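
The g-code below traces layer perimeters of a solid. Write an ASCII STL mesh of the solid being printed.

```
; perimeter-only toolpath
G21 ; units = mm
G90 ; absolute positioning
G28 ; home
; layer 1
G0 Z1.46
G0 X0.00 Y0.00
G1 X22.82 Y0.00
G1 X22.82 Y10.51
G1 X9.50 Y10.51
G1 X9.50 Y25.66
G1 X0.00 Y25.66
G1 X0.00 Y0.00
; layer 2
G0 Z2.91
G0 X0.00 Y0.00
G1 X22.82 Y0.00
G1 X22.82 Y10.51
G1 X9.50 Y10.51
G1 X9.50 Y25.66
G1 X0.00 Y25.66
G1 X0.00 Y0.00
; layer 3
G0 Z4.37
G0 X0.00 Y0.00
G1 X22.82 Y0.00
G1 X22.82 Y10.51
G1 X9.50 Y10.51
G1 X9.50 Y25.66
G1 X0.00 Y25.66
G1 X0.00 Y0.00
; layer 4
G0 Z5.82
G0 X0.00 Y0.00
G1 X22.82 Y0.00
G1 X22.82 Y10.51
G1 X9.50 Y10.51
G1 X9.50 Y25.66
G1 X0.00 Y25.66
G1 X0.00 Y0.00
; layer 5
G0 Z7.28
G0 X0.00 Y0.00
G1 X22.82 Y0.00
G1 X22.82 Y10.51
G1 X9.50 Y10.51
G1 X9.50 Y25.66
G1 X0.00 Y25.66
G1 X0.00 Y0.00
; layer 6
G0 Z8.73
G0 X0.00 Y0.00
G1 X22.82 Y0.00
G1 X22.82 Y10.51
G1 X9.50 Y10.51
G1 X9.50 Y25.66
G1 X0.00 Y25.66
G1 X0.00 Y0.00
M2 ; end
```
solid part
  facet normal 0.0000 0.0000 -1.0000
    outer loop
      vertex 22.82 10.51 0.00
      vertex 22.82 0.00 0.00
      vertex 0.00 0.00 0.00
    endloop
  endfacet
  facet normal 0.0000 0.0000 -1.0000
    outer loop
      vertex 9.50 10.51 0.00
      vertex 22.82 10.51 0.00
      vertex 0.00 0.00 0.00
    endloop
  endfacet
  facet normal 0.0000 0.0000 -1.0000
    outer loop
      vertex 9.50 25.66 0.00
      vertex 9.50 10.51 0.00
      vertex 0.00 0.00 0.00
    endloop
  endfacet
  facet normal 0.0000 0.0000 -1.0000
    outer loop
      vertex 0.00 25.66 0.00
      vertex 9.50 25.66 0.00
      vertex 0.00 0.00 0.00
    endloop
  endfacet
  facet normal 0.0000 0.0000 1.0000
    outer loop
      vertex 0.00 0.00 8.73
      vertex 22.82 0.00 8.73
      vertex 22.82 10.51 8.73
    endloop
  endfacet
  facet normal 0.0000 0.0000 1.0000
    outer loop
      vertex 0.00 0.00 8.73
      vertex 22.82 10.51 8.73
      vertex 9.50 10.51 8.73
    endloop
  endfacet
  facet normal 0.0000 0.0000 1.0000
    outer loop
      vertex 0.00 0.00 8.73
      vertex 9.50 10.51 8.73
      vertex 9.50 25.66 8.73
    endloop
  endfacet
  facet normal 0.0000 0.0000 1.0000
    outer loop
      vertex 0.00 0.00 8.73
      vertex 9.50 25.66 8.73
      vertex 0.00 25.66 8.73
    endloop
  endfacet
  facet normal 0.0000 -1.0000 0.0000
    outer loop
      vertex 0.00 0.00 0.00
      vertex 22.82 0.00 0.00
      vertex 22.82 0.00 8.73
    endloop
  endfacet
  facet normal 0.0000 -1.0000 0.0000
    outer loop
      vertex 0.00 0.00 0.00
      vertex 22.82 0.00 8.73
      vertex 0.00 0.00 8.73
    endloop
  endfacet
  facet normal 1.0000 0.0000 0.0000
    outer loop
      vertex 22.82 0.00 0.00
      vertex 22.82 10.51 0.00
      vertex 22.82 10.51 8.73
    endloop
  endfacet
  facet normal 1.0000 0.0000 0.0000
    outer loop
      vertex 22.82 0.00 0.00
      vertex 22.82 10.51 8.73
      vertex 22.82 0.00 8.73
    endloop
  endfacet
  facet normal 0.0000 1.0000 0.0000
    outer loop
      vertex 22.82 10.51 0.00
      vertex 9.50 10.51 0.00
      vertex 9.50 10.51 8.73
    endloop
  endfacet
  facet normal 0.0000 1.0000 0.0000
    outer loop
      vertex 22.82 10.51 0.00
      vertex 9.50 10.51 8.73
      vertex 22.82 10.51 8.73
    endloop
  endfacet
  facet normal 1.0000 0.0000 0.0000
    outer loop
      vertex 9.50 10.51 0.00
      vertex 9.50 25.66 0.00
      vertex 9.50 25.66 8.73
    endloop
  endfacet
  facet normal 1.0000 0.0000 0.0000
    outer loop
      vertex 9.50 10.51 0.00
      vertex 9.50 25.66 8.73
      vertex 9.50 10.51 8.73
    endloop
  endfacet
  facet normal 0.0000 1.0000 0.0000
    outer loop
      vertex 9.50 25.66 0.00
      vertex 0.00 25.66 0.00
      vertex 0.00 25.66 8.73
    endloop
  endfacet
  facet normal 0.0000 1.0000 0.0000
    outer loop
      vertex 9.50 25.66 0.00
      vertex 0.00 25.66 8.73
      vertex 9.50 25.66 8.73
    endloop
  endfacet
  facet normal -1.0000 0.0000 0.0000
    outer loop
      vertex 0.00 25.66 0.00
      vertex 0.00 0.00 0.00
      vertex 0.00 0.00 8.73
    endloop
  endfacet
  facet normal -1.0000 0.0000 0.0000
    outer loop
      vertex 0.00 25.66 0.00
      vertex 0.00 0.00 8.73
      vertex 0.00 25.66 8.73
    endloop
  endfacet
endsolid part

The G0 Z moves step by Δz≈1.46 mm. Every layer's G1 loop is the same polygon, so the solid is a straight extrusion of it from z=0 to z≈8.73. Closing with flat bottom and top caps and triangulating gives 20 facets — an L-shaped prism: outer 22.8 × 25.7 mm, arm thicknesses ≈ 10.5 mm (horizontal) and 9.5 mm (vertical), extruded 8.73 mm in z.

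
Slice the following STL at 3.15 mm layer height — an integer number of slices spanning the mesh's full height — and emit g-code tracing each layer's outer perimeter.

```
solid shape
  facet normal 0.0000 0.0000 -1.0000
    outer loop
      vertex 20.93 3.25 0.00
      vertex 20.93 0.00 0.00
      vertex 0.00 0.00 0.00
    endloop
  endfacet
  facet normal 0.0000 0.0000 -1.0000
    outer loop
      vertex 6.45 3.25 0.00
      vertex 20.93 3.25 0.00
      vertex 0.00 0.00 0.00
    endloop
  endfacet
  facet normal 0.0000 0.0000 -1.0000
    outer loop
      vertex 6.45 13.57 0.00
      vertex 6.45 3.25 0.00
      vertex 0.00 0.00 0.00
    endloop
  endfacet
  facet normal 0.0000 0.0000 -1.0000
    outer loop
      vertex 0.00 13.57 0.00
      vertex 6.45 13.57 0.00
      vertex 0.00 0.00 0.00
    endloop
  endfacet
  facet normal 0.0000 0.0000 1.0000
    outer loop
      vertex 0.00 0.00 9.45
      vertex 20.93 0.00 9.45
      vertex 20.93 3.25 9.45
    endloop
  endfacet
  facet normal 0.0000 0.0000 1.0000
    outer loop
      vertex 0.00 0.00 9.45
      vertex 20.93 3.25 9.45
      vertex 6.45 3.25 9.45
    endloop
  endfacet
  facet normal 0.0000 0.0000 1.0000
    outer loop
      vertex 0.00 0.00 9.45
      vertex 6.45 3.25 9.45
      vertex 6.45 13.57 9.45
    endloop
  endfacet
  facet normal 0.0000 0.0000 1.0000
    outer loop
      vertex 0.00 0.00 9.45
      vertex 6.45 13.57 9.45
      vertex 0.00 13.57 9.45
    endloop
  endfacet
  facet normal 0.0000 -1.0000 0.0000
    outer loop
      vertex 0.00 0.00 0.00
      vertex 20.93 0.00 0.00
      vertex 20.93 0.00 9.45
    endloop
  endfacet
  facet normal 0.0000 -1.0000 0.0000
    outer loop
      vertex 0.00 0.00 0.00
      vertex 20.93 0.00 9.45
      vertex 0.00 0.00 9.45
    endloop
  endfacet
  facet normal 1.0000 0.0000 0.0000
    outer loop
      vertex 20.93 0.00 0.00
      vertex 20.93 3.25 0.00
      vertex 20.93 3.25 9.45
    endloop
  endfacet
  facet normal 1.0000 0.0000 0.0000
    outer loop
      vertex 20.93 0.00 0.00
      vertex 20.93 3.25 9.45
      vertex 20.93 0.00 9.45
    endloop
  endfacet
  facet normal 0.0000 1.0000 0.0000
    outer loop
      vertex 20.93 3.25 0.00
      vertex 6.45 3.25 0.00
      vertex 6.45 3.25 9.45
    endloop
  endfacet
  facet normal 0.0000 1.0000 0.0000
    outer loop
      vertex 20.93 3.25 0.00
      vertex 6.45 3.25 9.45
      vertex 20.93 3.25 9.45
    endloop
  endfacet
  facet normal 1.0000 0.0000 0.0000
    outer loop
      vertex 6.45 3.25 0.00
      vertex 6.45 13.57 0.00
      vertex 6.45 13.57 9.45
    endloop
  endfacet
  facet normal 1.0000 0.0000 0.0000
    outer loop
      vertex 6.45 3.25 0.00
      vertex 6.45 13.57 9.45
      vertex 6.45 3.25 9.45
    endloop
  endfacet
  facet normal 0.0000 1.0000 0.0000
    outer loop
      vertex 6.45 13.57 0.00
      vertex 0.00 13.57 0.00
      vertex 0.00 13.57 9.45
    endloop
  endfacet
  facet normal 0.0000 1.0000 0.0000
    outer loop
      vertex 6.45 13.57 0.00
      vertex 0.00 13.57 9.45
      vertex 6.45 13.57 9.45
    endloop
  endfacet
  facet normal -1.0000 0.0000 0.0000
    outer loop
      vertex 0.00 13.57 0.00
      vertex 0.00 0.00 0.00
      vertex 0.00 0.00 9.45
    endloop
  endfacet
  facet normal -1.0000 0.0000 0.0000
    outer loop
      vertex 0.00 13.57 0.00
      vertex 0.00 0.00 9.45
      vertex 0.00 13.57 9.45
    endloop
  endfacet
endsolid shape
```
; perimeter-only toolpath
G21 ; units = mm
G90 ; absolute positioning
G28 ; home
; layer 1
G0 Z3.15
G0 X0.00 Y0.00
G1 X20.93 Y0.00
G1 X20.93 Y3.25
G1 X6.45 Y3.25
G1 X6.45 Y13.57
G1 X0.00 Y13.57
G1 X0.00 Y0.00
; layer 2
G0 Z6.30
G0 X0.00 Y0.00
G1 X20.93 Y0.00
G1 X20.93 Y3.25
G1 X6.45 Y3.25
G1 X6.45 Y13.57
G1 X0.00 Y13.57
G1 X0.00 Y0.00
; layer 3
G0 Z9.45
G0 X0.00 Y0.00
G1 X20.93 Y0.00
G1 X20.93 Y3.25
G1 X6.45 Y3.25
G1 X6.45 Y13.57
G1 X0.00 Y13.57
G1 X0.00 Y0.00
M2 ; end

The solid is an L-shaped prism: outer 20.9 × 13.6 mm, arm thicknesses ≈ 3.25 mm (horizontal) and 6.45 mm (vertical), extruded 9.45 mm in z. Slicing at Δz = 3.15 mm — 3 equal slices spanning the solid's height, so layer i sits at z = i·h/3 — gives 3 non-empty perimeters. Each is a 6-segment closed polygon; G0 lifts to the layer z and rapids to the start vertex, then G1 traces the edges.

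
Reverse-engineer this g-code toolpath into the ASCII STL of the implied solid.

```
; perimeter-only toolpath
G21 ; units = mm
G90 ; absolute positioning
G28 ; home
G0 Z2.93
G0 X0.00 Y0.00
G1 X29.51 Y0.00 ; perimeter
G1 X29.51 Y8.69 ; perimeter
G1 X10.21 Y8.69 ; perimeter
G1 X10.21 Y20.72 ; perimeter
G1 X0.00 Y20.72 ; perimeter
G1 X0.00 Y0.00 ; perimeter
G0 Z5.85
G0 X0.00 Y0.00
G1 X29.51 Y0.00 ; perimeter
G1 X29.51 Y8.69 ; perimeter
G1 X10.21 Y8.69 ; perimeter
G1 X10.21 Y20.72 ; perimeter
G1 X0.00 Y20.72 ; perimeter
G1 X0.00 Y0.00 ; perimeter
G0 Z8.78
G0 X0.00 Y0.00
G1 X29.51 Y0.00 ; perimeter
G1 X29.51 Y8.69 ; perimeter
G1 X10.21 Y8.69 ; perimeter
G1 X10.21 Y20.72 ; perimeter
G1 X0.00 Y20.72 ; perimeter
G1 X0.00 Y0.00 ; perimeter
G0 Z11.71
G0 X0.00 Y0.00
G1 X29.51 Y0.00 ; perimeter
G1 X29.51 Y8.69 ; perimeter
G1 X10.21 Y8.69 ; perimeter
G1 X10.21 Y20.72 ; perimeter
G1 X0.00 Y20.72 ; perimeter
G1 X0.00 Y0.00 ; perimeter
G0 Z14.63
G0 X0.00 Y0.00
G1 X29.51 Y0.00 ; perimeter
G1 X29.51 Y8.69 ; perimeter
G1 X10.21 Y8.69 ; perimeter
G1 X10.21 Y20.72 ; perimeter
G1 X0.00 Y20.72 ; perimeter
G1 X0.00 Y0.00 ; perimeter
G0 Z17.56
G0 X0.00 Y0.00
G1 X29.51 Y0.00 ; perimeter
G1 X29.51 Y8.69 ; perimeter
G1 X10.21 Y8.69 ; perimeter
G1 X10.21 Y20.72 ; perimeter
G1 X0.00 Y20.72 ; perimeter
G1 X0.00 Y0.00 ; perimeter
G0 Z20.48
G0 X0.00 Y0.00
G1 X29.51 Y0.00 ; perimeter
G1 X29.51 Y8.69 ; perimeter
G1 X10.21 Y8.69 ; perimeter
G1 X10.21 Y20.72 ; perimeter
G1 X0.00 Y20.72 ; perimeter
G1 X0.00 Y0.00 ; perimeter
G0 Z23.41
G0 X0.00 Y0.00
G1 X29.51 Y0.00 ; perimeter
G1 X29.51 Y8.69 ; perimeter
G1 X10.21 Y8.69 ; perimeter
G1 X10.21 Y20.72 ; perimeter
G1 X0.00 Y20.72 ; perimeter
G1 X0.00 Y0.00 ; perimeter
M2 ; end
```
solid part
  facet normal 0.0000 0.0000 -1.0000
    outer loop
      vertex 29.51 8.69 0.00
      vertex 29.51 0.00 0.00
      vertex 0.00 0.00 0.00
    endloop
  endfacet
  facet normal 0.0000 0.0000 -1.0000
    outer loop
      vertex 10.21 8.69 0.00
      vertex 29.51 8.69 0.00
      vertex 0.00 0.00 0.00
    endloop
  endfacet
  facet normal 0.0000 0.0000 -1.0000
    outer loop
      vertex 10.21 20.72 0.00
      vertex 10.21 8.69 0.00
      vertex 0.00 0.00 0.00
    endloop
  endfacet
  facet normal 0.0000 0.0000 -1.0000
    outer loop
      vertex 0.00 20.72 0.00
      vertex 10.21 20.72 0.00
      vertex 0.00 0.00 0.00
    endloop
  endfacet
  facet normal 0.0000 0.0000 1.0000
    outer loop
      vertex 0.00 0.00 23.41
      vertex 29.51 0.00 23.41
      vertex 29.51 8.69 23.41
    endloop
  endfacet
  facet normal 0.0000 0.0000 1.0000
    outer loop
      vertex 0.00 0.00 23.41
      vertex 29.51 8.69 23.41
      vertex 10.21 8.69 23.41
    endloop
  endfacet
  facet normal 0.0000 0.0000 1.0000
    outer loop
      vertex 0.00 0.00 23.41
      vertex 10.21 8.69 23.41
      vertex 10.21 20.72 23.41
    endloop
  endfacet
  facet normal 0.0000 0.0000 1.0000
    outer loop
      vertex 0.00 0.00 23.41
      vertex 10.21 20.72 23.41
      vertex 0.00 20.72 23.41
    endloop
  endfacet
  facet normal 0.0000 -1.0000 0.0000
    outer loop
      vertex 0.00 0.00 0.00
      vertex 29.51 0.00 0.00
      vertex 29.51 0.00 23.41
    endloop
  endfacet
  facet normal 0.0000 -1.0000 0.0000
    outer loop
      vertex 0.00 0.00 0.00
      vertex 29.51 0.00 23.41
      vertex 0.00 0.00 23.41
    endloop
  endfacet
  facet normal 1.0000 0.0000 0.0000
    outer loop
      vertex 29.51 0.00 0.00
      vertex 29.51 8.69 0.00
      vertex 29.51 8.69 23.41
    endloop
  endfacet
  facet normal 1.0000 0.0000 0.0000
    outer loop
      vertex 29.51 0.00 0.00
      vertex 29.51 8.69 23.41
      vertex 29.51 0.00 23.41
    endloop
  endfacet
  facet normal 0.0000 1.0000 0.0000
    outer loop
      vertex 29.51 8.69 0.00
      vertex 10.21 8.69 0.00
      vertex 10.21 8.69 23.41
    endloop
  endfacet
  facet normal 0.0000 1.0000 0.0000
    outer loop
      vertex 29.51 8.69 0.00
      vertex 10.21 8.69 23.41
      vertex 29.51 8.69 23.41
    endloop
  endfacet
  facet normal 1.0000 0.0000 0.0000
    outer loop
      vertex 10.21 8.69 0.00
      vertex 10.21 20.72 0.00
      vertex 10.21 20.72 23.41
    endloop
  endfacet
  facet normal 1.0000 0.0000 0.0000
    outer loop
      vertex 10.21 8.69 0.00
      vertex 10.21 20.72 23.41
      vertex 10.21 8.69 23.41
    endloop
  endfacet
  facet normal 0.0000 1.0000 0.0000
    outer loop
      vertex 10.21 20.72 0.00
      vertex 0.00 20.72 0.00
      vertex 0.00 20.72 23.41
    endloop
  endfacet
  facet normal 0.0000 1.0000 0.0000
    outer loop
      vertex 10.21 20.72 0.00
      vertex 0.00 20.72 23.41
      vertex 10.21 20.72 23.41
    endloop
  endfacet
  facet normal -1.0000 0.0000 0.0000
    outer loop
      vertex 0.00 20.72 0.00
      vertex 0.00 0.00 0.00
      vertex 0.00 0.00 23.41
    endloop
  endfacet
  facet normal -1.0000 0.0000 0.0000
    outer loop
      vertex 0.00 20.72 0.00
      vertex 0.00 0.00 23.41
      vertex 0.00 20.72 23.41
    endloop
  endfacet
endsolid part

The G0 Z moves step by Δz≈2.93 mm. Every layer's G1 loop is the same polygon, so the solid is a straight extrusion of it from z=0 to z≈23.4. Closing with flat bottom and top caps and triangulating gives 20 facets — an L-shaped prism: outer 29.5 × 20.7 mm, arm thicknesses ≈ 8.69 mm (horizontal) and 10.2 mm (vertical), extruded 23.4 mm in z.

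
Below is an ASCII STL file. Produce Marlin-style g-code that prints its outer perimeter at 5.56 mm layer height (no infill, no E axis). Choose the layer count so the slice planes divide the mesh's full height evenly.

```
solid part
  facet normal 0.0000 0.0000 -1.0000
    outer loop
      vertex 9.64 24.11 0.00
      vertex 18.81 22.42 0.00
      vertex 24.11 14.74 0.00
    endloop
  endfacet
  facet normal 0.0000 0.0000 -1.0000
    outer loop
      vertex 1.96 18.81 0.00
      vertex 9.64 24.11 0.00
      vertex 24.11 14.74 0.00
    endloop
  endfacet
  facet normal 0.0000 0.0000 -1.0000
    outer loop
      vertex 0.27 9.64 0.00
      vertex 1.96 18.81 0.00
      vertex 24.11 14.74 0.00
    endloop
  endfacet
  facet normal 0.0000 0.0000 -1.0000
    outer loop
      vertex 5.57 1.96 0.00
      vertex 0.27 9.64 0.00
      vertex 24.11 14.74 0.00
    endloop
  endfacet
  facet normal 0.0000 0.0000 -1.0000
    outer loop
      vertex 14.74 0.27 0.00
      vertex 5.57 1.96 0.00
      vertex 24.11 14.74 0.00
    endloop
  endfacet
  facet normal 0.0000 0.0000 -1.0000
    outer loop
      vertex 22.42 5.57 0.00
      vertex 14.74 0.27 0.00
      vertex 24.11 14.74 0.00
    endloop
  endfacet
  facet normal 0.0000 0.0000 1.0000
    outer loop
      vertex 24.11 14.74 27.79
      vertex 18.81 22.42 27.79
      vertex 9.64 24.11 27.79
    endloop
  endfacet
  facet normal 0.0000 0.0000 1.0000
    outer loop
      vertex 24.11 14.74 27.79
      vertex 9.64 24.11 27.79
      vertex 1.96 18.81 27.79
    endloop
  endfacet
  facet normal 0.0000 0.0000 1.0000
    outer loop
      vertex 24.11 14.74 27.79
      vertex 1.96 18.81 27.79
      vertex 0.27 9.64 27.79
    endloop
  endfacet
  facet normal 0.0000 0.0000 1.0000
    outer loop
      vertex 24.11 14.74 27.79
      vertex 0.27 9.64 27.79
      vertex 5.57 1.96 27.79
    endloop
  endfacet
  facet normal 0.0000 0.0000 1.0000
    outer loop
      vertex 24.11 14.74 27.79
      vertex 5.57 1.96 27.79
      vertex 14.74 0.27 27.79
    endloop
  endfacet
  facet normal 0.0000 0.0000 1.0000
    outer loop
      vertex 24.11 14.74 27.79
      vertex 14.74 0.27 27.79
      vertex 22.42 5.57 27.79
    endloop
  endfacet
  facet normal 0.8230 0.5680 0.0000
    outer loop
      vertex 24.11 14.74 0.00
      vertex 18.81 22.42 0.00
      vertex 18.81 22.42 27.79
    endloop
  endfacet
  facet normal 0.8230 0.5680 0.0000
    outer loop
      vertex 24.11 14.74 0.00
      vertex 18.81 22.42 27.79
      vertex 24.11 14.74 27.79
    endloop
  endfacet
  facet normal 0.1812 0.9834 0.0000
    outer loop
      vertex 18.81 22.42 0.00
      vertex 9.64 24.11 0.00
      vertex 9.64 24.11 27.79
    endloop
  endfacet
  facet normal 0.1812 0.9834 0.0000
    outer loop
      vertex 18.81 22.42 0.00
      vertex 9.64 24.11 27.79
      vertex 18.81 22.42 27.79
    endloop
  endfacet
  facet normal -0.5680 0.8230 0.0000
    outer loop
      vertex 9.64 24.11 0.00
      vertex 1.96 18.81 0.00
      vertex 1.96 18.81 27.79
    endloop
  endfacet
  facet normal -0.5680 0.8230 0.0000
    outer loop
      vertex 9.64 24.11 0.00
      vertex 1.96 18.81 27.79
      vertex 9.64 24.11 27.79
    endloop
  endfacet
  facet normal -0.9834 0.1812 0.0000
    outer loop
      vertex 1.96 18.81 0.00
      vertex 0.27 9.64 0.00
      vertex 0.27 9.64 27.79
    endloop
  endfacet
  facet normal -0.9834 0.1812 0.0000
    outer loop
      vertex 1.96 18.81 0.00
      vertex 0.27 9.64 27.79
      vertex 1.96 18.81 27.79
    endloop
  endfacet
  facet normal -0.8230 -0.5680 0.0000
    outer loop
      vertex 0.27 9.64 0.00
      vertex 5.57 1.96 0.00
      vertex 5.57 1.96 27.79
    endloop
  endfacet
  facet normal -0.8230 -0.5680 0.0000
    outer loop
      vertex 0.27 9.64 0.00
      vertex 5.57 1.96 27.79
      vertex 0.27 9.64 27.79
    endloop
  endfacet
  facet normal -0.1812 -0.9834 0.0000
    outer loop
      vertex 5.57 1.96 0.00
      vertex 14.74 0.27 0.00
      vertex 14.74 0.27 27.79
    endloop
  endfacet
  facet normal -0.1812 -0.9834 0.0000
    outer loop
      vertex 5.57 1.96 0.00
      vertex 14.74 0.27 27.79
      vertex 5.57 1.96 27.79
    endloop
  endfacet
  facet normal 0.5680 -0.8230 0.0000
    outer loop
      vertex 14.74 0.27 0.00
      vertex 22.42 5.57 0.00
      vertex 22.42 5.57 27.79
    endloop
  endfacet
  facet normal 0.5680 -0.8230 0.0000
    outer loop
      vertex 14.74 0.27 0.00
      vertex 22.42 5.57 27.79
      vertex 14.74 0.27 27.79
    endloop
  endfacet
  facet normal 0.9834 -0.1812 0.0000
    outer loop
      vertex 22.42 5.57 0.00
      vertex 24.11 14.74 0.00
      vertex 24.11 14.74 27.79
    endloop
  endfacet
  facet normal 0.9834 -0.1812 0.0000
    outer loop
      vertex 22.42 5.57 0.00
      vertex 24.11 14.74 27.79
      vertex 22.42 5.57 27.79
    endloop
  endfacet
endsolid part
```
; perimeter-only toolpath
G21 ; units = mm
G90 ; absolute positioning
G28 ; home
; layer 1
G0 Z5.56
G0 X24.11 Y14.74
G1 X18.81 Y22.42
G1 X9.64 Y24.11
G1 X1.96 Y18.81
G1 X0.27 Y9.64
G1 X5.57 Y1.96
G1 X14.74 Y0.27
G1 X22.42 Y5.57
G1 X24.11 Y14.74
; layer 2
G0 Z11.12
G0 X24.11 Y14.74
G1 X18.81 Y22.42
G1 X9.64 Y24.11
G1 X1.96 Y18.81
G1 X0.27 Y9.64
G1 X5.57 Y1.96
G1 X14.74 Y0.27
G1 X22.42 Y5.57
G1 X24.11 Y14.74
; layer 3
G0 Z16.67
G0 X24.11 Y14.74
G1 X18.81 Y22.42
G1 X9.64 Y24.11
G1 X1.96 Y18.81
G1 X0.27 Y9.64
G1 X5.57 Y1.96
G1 X14.74 Y0.27
G1 X22.42 Y5.57
G1 X24.11 Y14.74
; layer 4
G0 Z22.23
G0 X24.11 Y14.74
G1 X18.81 Y22.42
G1 X9.64 Y24.11
G1 X1.96 Y18.81
G1 X0.27 Y9.64
G1 X5.57 Y1.96
G1 X14.74 Y0.27
G1 X22.42 Y5.57
G1 X24.11 Y14.74
; layer 5
G0 Z27.79
G0 X24.11 Y14.74
G1 X18.81 Y22.42
G1 X9.64 Y24.11
G1 X1.96 Y18.81
G1 X0.27 Y9.64
G1 X5.57 Y1.96
G1 X14.74 Y0.27
G1 X22.42 Y5.57
G1 X24.11 Y14.74
M2 ; end

The solid is a regular 8-sided prism (a cylinder approximated with 8 flat sides), circumscribed radius ≈ 12.2 mm, height ≈ 27.8 mm. Slicing at Δz = 5.56 mm — 5 equal slices spanning the solid's height, so layer i sits at z = i·h/5 — gives 5 non-empty perimeters. Each is a 8-segment closed polygon; G0 lifts to the layer z and rapids to the start vertex, then G1 traces the edges.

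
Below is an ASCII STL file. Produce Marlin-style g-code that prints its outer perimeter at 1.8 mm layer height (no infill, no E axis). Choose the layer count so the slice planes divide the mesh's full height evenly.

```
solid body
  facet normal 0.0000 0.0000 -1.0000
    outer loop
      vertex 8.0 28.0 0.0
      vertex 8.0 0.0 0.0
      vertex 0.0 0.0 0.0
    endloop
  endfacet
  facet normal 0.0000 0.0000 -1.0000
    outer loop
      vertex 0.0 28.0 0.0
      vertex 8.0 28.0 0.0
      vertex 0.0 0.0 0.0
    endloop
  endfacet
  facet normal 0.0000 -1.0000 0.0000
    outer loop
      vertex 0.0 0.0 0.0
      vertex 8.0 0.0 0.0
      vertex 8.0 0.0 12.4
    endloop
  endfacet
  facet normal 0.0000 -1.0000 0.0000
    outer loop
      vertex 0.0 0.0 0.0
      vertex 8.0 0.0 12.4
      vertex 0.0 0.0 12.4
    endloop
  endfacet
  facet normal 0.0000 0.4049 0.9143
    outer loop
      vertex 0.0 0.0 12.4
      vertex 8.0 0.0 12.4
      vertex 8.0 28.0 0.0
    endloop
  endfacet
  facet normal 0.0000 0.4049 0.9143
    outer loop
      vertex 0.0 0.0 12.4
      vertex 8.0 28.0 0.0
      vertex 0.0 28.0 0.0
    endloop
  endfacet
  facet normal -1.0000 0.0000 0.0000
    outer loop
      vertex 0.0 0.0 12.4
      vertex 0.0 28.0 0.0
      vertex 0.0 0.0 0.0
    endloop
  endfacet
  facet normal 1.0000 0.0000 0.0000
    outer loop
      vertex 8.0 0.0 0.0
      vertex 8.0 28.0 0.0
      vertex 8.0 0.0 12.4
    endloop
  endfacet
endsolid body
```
; perimeter-only toolpath
G21 ; units = mm
G90 ; absolute positioning
G28 ; home
; layer 1
G0 Z1.8
G0 X0.0 Y0.0
G1 X8.0 Y0.0
G1 X8.0 Y24.0
G1 X0.0 Y24.0
G1 X0.0 Y0.0
; layer 2
G0 Z3.5
G0 X0.0 Y0.0
G1 X8.0 Y0.0
G1 X8.0 Y20.0
G1 X0.0 Y20.0
G1 X0.0 Y0.0
; layer 3
G0 Z5.3
G0 X0.0 Y0.0
G1 X8.0 Y0.0
G1 X8.0 Y16.0
G1 X0.0 Y16.0
G1 X0.0 Y0.0
; layer 4
G0 Z7.1
G0 X0.0 Y0.0
G1 X8.0 Y0.0
G1 X8.0 Y12.0
G1 X0.0 Y12.0
G1 X0.0 Y0.0
; layer 5
G0 Z8.9
G0 X0.0 Y0.0
G1 X8.0 Y0.0
G1 X8.0 Y8.0
G1 X0.0 Y8.0
G1 X0.0 Y0.0
; layer 6
G0 Z10.6
G0 X0.0 Y0.0
G1 X8.0 Y0.0
G1 X8.0 Y4.0
G1 X0.0 Y4.0
G1 X0.0 Y0.0
M2 ; end

The solid is a wedge (ramp): 8 × 28 mm base, rising to 12.4 mm along the y=0 edge and sloping linearly to z=0 at y=28. Slicing at Δz = 1.8 mm — 7 equal slices spanning the solid's height, so layer i sits at z = i·h/7 — gives 6 non-empty perimeters. Each is a 4-segment closed polygon; G0 lifts to the layer z and rapids to the start vertex, then G1 traces the edges. The cross-section shrinks linearly with z (the slice at the apex is degenerate and omitted).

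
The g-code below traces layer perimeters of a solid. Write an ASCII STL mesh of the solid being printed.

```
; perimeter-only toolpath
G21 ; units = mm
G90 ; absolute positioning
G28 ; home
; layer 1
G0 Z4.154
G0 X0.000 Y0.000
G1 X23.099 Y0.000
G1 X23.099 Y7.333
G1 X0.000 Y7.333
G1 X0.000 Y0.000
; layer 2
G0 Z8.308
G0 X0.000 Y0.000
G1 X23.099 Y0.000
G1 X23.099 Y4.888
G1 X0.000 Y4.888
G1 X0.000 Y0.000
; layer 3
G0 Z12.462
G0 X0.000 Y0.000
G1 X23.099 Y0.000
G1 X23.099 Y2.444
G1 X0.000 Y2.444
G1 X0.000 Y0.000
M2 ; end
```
solid part
  facet normal 0.0000 0.0000 -1.0000
    outer loop
      vertex 23.099 9.777 0.000
      vertex 23.099 0.000 0.000
      vertex 0.000 0.000 0.000
    endloop
  endfacet
  facet normal 0.0000 0.0000 -1.0000
    outer loop
      vertex 0.000 9.777 0.000
      vertex 23.099 9.777 0.000
      vertex 0.000 0.000 0.000
    endloop
  endfacet
  facet normal 0.0000 -1.0000 0.0000
    outer loop
      vertex 0.000 0.000 0.000
      vertex 23.099 0.000 0.000
      vertex 23.099 0.000 16.616
    endloop
  endfacet
  facet normal 0.0000 -1.0000 0.0000
    outer loop
      vertex 0.000 0.000 0.000
      vertex 23.099 0.000 16.616
      vertex 0.000 0.000 16.616
    endloop
  endfacet
  facet normal 0.0000 0.8619 0.5071
    outer loop
      vertex 0.000 0.000 16.616
      vertex 23.099 0.000 16.616
      vertex 23.099 9.777 0.000
    endloop
  endfacet
  facet normal 0.0000 0.8619 0.5071
    outer loop
      vertex 0.000 0.000 16.616
      vertex 23.099 9.777 0.000
      vertex 0.000 9.777 0.000
    endloop
  endfacet
  facet normal -1.0000 0.0000 0.0000
    outer loop
      vertex 0.000 0.000 16.616
      vertex 0.000 9.777 0.000
      vertex 0.000 0.000 0.000
    endloop
  endfacet
  facet normal 1.0000 0.0000 0.0000
    outer loop
      vertex 23.099 0.000 0.000
      vertex 23.099 9.777 0.000
      vertex 23.099 0.000 16.616
    endloop
  endfacet
endsolid part

The G0 Z moves step by Δz≈4.154 mm. The G1 loops shrink linearly with z, so the solid tapers from its base footprint up to z≈16.6. Closing with a flat bottom cap and the tapered top and triangulating gives 8 facets — a wedge (ramp): 23.1 × 9.78 mm base, rising to 16.6 mm along the y=0 edge and sloping linearly to z=0 at y=9.78.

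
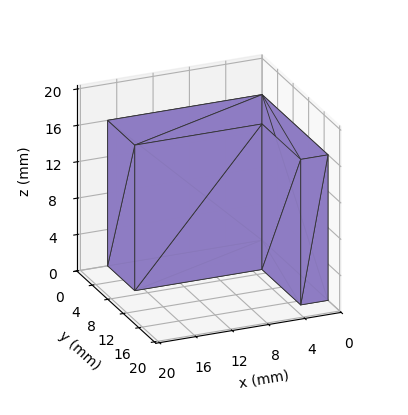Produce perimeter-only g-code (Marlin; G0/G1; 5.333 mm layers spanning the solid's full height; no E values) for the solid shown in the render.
Reading the render: the shape is an L-shaped prism: outer 17 × 17 mm, arm thicknesses ≈ 7 mm (horizontal) and 3 mm (vertical), extruded 16 mm in z (dimensions read to the nearest mm from the axis ticks). For the g-code, the solid's height is divided into equal slices at the stated Δz and each level perimeter traced with G1 moves after a G0 lift.

; perimeter-only toolpath
G21 ; units = mm
G90 ; absolute positioning
G28 ; home
; layer 1
G0 Z5.333
G0 X0.000 Y0.000
G1 X17.000 Y0.000
G1 X17.000 Y7.000
G1 X3.000 Y7.000
G1 X3.000 Y17.000
G1 X0.000 Y17.000
G1 X0.000 Y0.000
; layer 2
G0 Z10.667
G0 X0.000 Y0.000
G1 X17.000 Y0.000
G1 X17.000 Y7.000
G1 X3.000 Y7.000
G1 X3.000 Y17.000
G1 X0.000 Y17.000
G1 X0.000 Y0.000
; layer 3
G0 Z16.000
G0 X0.000 Y0.000
G1 X17.000 Y0.000
G1 X17.000 Y7.000
G1 X3.000 Y7.000
G1 X3.000 Y17.000
G1 X0.000 Y17.000
G1 X0.000 Y0.000
M2 ; end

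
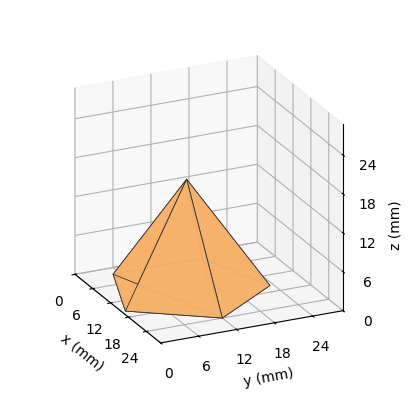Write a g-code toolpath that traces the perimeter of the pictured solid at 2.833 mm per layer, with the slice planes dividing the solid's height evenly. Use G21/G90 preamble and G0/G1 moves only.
Reading the render: the shape is a regular 5-sided pyramid, base circumscribed radius ≈ 12 mm, apex at z ≈ 17 mm (dimensions read to the nearest mm from the axis ticks). For the g-code, the solid's height is divided into equal slices at the stated Δz and each level perimeter traced with G1 moves after a G0 lift.

; perimeter-only toolpath
G21 ; units = mm
G90 ; absolute positioning
G28 ; home
; layer 1
G0 Z2.833
G0 X22.000 Y12.000
G1 X15.090 Y21.511
G1 X3.910 Y17.878
G1 X3.910 Y6.123
G1 X15.090 Y2.489
G1 X22.000 Y12.000
; layer 2
G0 Z5.667
G0 X20.000 Y12.000
G1 X14.472 Y19.609
G1 X5.528 Y16.702
G1 X5.528 Y7.298
G1 X14.472 Y4.391
G1 X20.000 Y12.000
; layer 3
G0 Z8.500
G0 X18.000 Y12.000
G1 X13.854 Y17.706
G1 X7.146 Y15.527
G1 X7.146 Y8.473
G1 X13.854 Y6.293
G1 X18.000 Y12.000
; layer 4
G0 Z11.333
G0 X16.000 Y12.000
G1 X13.236 Y15.804
G1 X8.764 Y14.351
G1 X8.764 Y9.649
G1 X13.236 Y8.196
G1 X16.000 Y12.000
; layer 5
G0 Z14.167
G0 X14.000 Y12.000
G1 X12.618 Y13.902
G1 X10.382 Y13.175
G1 X10.382 Y10.825
G1 X12.618 Y10.098
G1 X14.000 Y12.000
M2 ; end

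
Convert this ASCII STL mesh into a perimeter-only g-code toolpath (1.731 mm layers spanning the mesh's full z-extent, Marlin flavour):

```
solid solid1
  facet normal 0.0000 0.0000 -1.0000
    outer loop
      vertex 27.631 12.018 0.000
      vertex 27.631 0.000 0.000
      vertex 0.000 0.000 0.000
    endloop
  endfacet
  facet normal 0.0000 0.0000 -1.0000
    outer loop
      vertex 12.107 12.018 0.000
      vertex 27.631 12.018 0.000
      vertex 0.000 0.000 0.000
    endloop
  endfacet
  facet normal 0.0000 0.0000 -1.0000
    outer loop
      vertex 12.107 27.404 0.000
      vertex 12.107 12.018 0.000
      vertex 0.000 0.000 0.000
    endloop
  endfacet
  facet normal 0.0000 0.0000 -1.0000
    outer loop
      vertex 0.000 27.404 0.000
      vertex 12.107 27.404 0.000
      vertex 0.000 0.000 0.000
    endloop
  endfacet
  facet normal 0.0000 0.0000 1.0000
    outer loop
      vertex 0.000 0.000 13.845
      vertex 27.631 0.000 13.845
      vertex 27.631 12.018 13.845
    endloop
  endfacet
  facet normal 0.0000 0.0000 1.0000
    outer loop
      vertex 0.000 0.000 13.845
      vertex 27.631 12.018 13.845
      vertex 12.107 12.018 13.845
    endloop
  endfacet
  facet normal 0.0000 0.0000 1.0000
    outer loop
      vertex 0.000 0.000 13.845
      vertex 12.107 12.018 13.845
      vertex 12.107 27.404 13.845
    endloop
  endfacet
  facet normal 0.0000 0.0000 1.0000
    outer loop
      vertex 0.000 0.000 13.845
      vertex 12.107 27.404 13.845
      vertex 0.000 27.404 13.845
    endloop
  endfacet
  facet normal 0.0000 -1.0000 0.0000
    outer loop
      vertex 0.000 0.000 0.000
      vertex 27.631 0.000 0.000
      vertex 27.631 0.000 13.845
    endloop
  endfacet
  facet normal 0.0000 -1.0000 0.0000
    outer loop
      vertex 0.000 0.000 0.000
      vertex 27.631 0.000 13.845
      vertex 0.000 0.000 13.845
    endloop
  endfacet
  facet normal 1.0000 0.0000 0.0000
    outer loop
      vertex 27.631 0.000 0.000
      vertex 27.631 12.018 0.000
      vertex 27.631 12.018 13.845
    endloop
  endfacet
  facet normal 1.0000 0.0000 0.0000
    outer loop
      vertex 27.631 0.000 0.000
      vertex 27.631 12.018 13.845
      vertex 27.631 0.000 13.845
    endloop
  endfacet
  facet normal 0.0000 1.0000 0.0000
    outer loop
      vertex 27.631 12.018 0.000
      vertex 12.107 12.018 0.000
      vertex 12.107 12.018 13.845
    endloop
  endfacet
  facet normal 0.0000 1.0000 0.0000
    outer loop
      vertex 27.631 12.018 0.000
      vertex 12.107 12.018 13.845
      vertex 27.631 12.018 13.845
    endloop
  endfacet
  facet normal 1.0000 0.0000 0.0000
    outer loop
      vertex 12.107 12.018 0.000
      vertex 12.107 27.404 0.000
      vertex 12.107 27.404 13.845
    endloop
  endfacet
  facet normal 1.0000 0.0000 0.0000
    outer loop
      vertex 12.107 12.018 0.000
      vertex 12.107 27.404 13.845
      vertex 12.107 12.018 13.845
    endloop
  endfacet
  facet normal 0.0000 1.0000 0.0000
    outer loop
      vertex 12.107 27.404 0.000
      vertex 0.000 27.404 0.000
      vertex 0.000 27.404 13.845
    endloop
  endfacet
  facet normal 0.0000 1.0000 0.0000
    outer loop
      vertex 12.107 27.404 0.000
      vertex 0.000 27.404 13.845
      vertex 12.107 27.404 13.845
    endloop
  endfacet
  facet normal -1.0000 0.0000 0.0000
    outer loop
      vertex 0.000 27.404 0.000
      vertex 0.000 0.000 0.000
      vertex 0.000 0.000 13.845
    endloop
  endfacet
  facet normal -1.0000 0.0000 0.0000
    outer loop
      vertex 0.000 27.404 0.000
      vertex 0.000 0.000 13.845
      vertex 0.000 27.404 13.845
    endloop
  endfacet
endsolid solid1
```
; perimeter-only toolpath
G21 ; units = mm
G90 ; absolute positioning
G28 ; home
; layer 1
G0 Z1.731
G0 X0.000 Y0.000
G1 X27.631 Y0.000
G1 X27.631 Y12.018
G1 X12.107 Y12.018
G1 X12.107 Y27.404
G1 X0.000 Y27.404
G1 X0.000 Y0.000
; layer 2
G0 Z3.461
G0 X0.000 Y0.000
G1 X27.631 Y0.000
G1 X27.631 Y12.018
G1 X12.107 Y12.018
G1 X12.107 Y27.404
G1 X0.000 Y27.404
G1 X0.000 Y0.000
; layer 3
G0 Z5.192
G0 X0.000 Y0.000
G1 X27.631 Y0.000
G1 X27.631 Y12.018
G1 X12.107 Y12.018
G1 X12.107 Y27.404
G1 X0.000 Y27.404
G1 X0.000 Y0.000
; layer 4
G0 Z6.923
G0 X0.000 Y0.000
G1 X27.631 Y0.000
G1 X27.631 Y12.018
G1 X12.107 Y12.018
G1 X12.107 Y27.404
G1 X0.000 Y27.404
G1 X0.000 Y0.000
; layer 5
G0 Z8.653
G0 X0.000 Y0.000
G1 X27.631 Y0.000
G1 X27.631 Y12.018
G1 X12.107 Y12.018
G1 X12.107 Y27.404
G1 X0.000 Y27.404
G1 X0.000 Y0.000
; layer 6
G0 Z10.384
G0 X0.000 Y0.000
G1 X27.631 Y0.000
G1 X27.631 Y12.018
G1 X12.107 Y12.018
G1 X12.107 Y27.404
G1 X0.000 Y27.404
G1 X0.000 Y0.000
; layer 7
G0 Z12.114
G0 X0.000 Y0.000
G1 X27.631 Y0.000
G1 X27.631 Y12.018
G1 X12.107 Y12.018
G1 X12.107 Y27.404
G1 X0.000 Y27.404
G1 X0.000 Y0.000
; layer 8
G0 Z13.845
G0 X0.000 Y0.000
G1 X27.631 Y0.000
G1 X27.631 Y12.018
G1 X12.107 Y12.018
G1 X12.107 Y27.404
G1 X0.000 Y27.404
G1 X0.000 Y0.000
M2 ; end

The solid is an L-shaped prism: outer 27.6 × 27.4 mm, arm thicknesses ≈ 12 mm (horizontal) and 12.1 mm (vertical), extruded 13.8 mm in z. Slicing at Δz = 1.731 mm — 8 equal slices spanning the solid's height, so layer i sits at z = i·h/8 — gives 8 non-empty perimeters. Each is a 6-segment closed polygon; G0 lifts to the layer z and rapids to the start vertex, then G1 traces the edges.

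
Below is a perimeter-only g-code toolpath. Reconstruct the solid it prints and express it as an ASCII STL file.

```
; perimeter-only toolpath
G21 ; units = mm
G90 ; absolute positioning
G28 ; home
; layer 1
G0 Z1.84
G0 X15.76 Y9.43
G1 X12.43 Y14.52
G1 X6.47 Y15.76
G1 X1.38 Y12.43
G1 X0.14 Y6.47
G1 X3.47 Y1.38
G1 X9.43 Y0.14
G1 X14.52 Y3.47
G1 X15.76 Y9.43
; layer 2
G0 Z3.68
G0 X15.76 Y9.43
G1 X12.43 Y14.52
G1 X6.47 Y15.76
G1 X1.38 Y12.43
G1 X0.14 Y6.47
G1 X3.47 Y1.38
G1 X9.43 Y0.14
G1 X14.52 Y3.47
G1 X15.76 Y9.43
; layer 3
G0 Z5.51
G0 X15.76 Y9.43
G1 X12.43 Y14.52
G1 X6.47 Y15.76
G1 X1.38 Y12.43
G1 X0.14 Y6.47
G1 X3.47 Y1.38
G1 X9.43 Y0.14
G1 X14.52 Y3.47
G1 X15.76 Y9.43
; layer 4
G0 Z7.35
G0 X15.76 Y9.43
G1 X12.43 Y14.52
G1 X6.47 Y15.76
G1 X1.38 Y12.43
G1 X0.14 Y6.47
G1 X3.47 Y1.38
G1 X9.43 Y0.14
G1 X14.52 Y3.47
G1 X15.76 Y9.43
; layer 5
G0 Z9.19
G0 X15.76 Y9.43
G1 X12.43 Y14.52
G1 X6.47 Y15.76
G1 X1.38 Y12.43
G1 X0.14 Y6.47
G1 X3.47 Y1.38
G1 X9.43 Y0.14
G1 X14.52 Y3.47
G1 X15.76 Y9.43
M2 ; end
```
solid part
  facet normal 0.0000 0.0000 -1.0000
    outer loop
      vertex 6.47 15.76 0.00
      vertex 12.43 14.52 0.00
      vertex 15.76 9.43 0.00
    endloop
  endfacet
  facet normal 0.0000 0.0000 -1.0000
    outer loop
      vertex 1.38 12.43 0.00
      vertex 6.47 15.76 0.00
      vertex 15.76 9.43 0.00
    endloop
  endfacet
  facet normal 0.0000 0.0000 -1.0000
    outer loop
      vertex 0.14 6.47 0.00
      vertex 1.38 12.43 0.00
      vertex 15.76 9.43 0.00
    endloop
  endfacet
  facet normal 0.0000 0.0000 -1.0000
    outer loop
      vertex 3.47 1.38 0.00
      vertex 0.14 6.47 0.00
      vertex 15.76 9.43 0.00
    endloop
  endfacet
  facet normal 0.0000 0.0000 -1.0000
    outer loop
      vertex 9.43 0.14 0.00
      vertex 3.47 1.38 0.00
      vertex 15.76 9.43 0.00
    endloop
  endfacet
  facet normal 0.0000 0.0000 -1.0000
    outer loop
      vertex 14.52 3.47 0.00
      vertex 9.43 0.14 0.00
      vertex 15.76 9.43 0.00
    endloop
  endfacet
  facet normal 0.0000 0.0000 1.0000
    outer loop
      vertex 15.76 9.43 9.19
      vertex 12.43 14.52 9.19
      vertex 6.47 15.76 9.19
    endloop
  endfacet
  facet normal 0.0000 0.0000 1.0000
    outer loop
      vertex 15.76 9.43 9.19
      vertex 6.47 15.76 9.19
      vertex 1.38 12.43 9.19
    endloop
  endfacet
  facet normal 0.0000 0.0000 1.0000
    outer loop
      vertex 15.76 9.43 9.19
      vertex 1.38 12.43 9.19
      vertex 0.14 6.47 9.19
    endloop
  endfacet
  facet normal 0.0000 0.0000 1.0000
    outer loop
      vertex 15.76 9.43 9.19
      vertex 0.14 6.47 9.19
      vertex 3.47 1.38 9.19
    endloop
  endfacet
  facet normal 0.0000 0.0000 1.0000
    outer loop
      vertex 15.76 9.43 9.19
      vertex 3.47 1.38 9.19
      vertex 9.43 0.14 9.19
    endloop
  endfacet
  facet normal 0.0000 0.0000 1.0000
    outer loop
      vertex 15.76 9.43 9.19
      vertex 9.43 0.14 9.19
      vertex 14.52 3.47 9.19
    endloop
  endfacet
  facet normal 0.8368 0.5475 0.0000
    outer loop
      vertex 15.76 9.43 0.00
      vertex 12.43 14.52 0.00
      vertex 12.43 14.52 9.19
    endloop
  endfacet
  facet normal 0.8368 0.5475 0.0000
    outer loop
      vertex 15.76 9.43 0.00
      vertex 12.43 14.52 9.19
      vertex 15.76 9.43 9.19
    endloop
  endfacet
  facet normal 0.2037 0.9790 0.0000
    outer loop
      vertex 12.43 14.52 0.00
      vertex 6.47 15.76 0.00
      vertex 6.47 15.76 9.19
    endloop
  endfacet
  facet normal 0.2037 0.9790 0.0000
    outer loop
      vertex 12.43 14.52 0.00
      vertex 6.47 15.76 9.19
      vertex 12.43 14.52 9.19
    endloop
  endfacet
  facet normal -0.5475 0.8368 0.0000
    outer loop
      vertex 6.47 15.76 0.00
      vertex 1.38 12.43 0.00
      vertex 1.38 12.43 9.19
    endloop
  endfacet
  facet normal -0.5475 0.8368 0.0000
    outer loop
      vertex 6.47 15.76 0.00
      vertex 1.38 12.43 9.19
      vertex 6.47 15.76 9.19
    endloop
  endfacet
  facet normal -0.9790 0.2037 0.0000
    outer loop
      vertex 1.38 12.43 0.00
      vertex 0.14 6.47 0.00
      vertex 0.14 6.47 9.19
    endloop
  endfacet
  facet normal -0.9790 0.2037 0.0000
    outer loop
      vertex 1.38 12.43 0.00
      vertex 0.14 6.47 9.19
      vertex 1.38 12.43 9.19
    endloop
  endfacet
  facet normal -0.8368 -0.5475 0.0000
    outer loop
      vertex 0.14 6.47 0.00
      vertex 3.47 1.38 0.00
      vertex 3.47 1.38 9.19
    endloop
  endfacet
  facet normal -0.8368 -0.5475 0.0000
    outer loop
      vertex 0.14 6.47 0.00
      vertex 3.47 1.38 9.19
      vertex 0.14 6.47 9.19
    endloop
  endfacet
  facet normal -0.2037 -0.9790 0.0000
    outer loop
      vertex 3.47 1.38 0.00
      vertex 9.43 0.14 0.00
      vertex 9.43 0.14 9.19
    endloop
  endfacet
  facet normal -0.2037 -0.9790 0.0000
    outer loop
      vertex 3.47 1.38 0.00
      vertex 9.43 0.14 9.19
      vertex 3.47 1.38 9.19
    endloop
  endfacet
  facet normal 0.5475 -0.8368 0.0000
    outer loop
      vertex 9.43 0.14 0.00
      vertex 14.52 3.47 0.00
      vertex 14.52 3.47 9.19
    endloop
  endfacet
  facet normal 0.5475 -0.8368 0.0000
    outer loop
      vertex 9.43 0.14 0.00
      vertex 14.52 3.47 9.19
      vertex 9.43 0.14 9.19
    endloop
  endfacet
  facet normal 0.9790 -0.2037 0.0000
    outer loop
      vertex 14.52 3.47 0.00
      vertex 15.76 9.43 0.00
      vertex 15.76 9.43 9.19
    endloop
  endfacet
  facet normal 0.9790 -0.2037 0.0000
    outer loop
      vertex 14.52 3.47 0.00
      vertex 15.76 9.43 9.19
      vertex 14.52 3.47 9.19
    endloop
  endfacet
endsolid part

The G0 Z moves step by Δz≈1.84 mm. Every layer's G1 loop is the same polygon, so the solid is a straight extrusion of it from z=0 to z≈9.19. Closing with flat bottom and top caps and triangulating gives 28 facets — a regular 8-sided prism (a cylinder approximated with 8 flat sides), circumscribed radius ≈ 7.95 mm, height ≈ 9.19 mm.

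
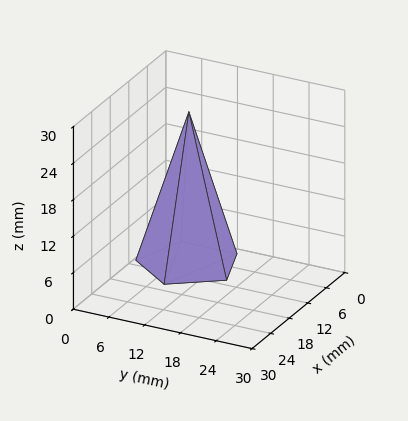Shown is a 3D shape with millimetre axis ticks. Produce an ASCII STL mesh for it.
Reading the render: the shape is a regular 5-sided pyramid, base circumscribed radius ≈ 8 mm, apex at z ≈ 25 mm (dimensions read to the nearest mm from the axis ticks). For the STL, each face is triangulated and given an outward normal.

solid part
  facet normal 0.0000 0.0000 -1.0000
    outer loop
      vertex 1.528 12.702 0.000
      vertex 10.472 15.608 0.000
      vertex 16.000 8.000 0.000
    endloop
  endfacet
  facet normal 0.0000 0.0000 -1.0000
    outer loop
      vertex 1.528 3.298 0.000
      vertex 1.528 12.702 0.000
      vertex 16.000 8.000 0.000
    endloop
  endfacet
  facet normal 0.0000 0.0000 -1.0000
    outer loop
      vertex 10.472 0.392 0.000
      vertex 1.528 3.298 0.000
      vertex 16.000 8.000 0.000
    endloop
  endfacet
  facet normal 0.7832 0.5691 0.2506
    outer loop
      vertex 16.000 8.000 0.000
      vertex 10.472 15.608 0.000
      vertex 8.000 8.000 25.000
    endloop
  endfacet
  facet normal -0.2991 0.9207 0.2506
    outer loop
      vertex 10.472 15.608 0.000
      vertex 1.528 12.702 0.000
      vertex 8.000 8.000 25.000
    endloop
  endfacet
  facet normal -0.9681 0.0000 0.2506
    outer loop
      vertex 1.528 12.702 0.000
      vertex 1.528 3.298 0.000
      vertex 8.000 8.000 25.000
    endloop
  endfacet
  facet normal -0.2991 -0.9207 0.2506
    outer loop
      vertex 1.528 3.298 0.000
      vertex 10.472 0.392 0.000
      vertex 8.000 8.000 25.000
    endloop
  endfacet
  facet normal 0.7832 -0.5691 0.2506
    outer loop
      vertex 10.472 0.392 0.000
      vertex 16.000 8.000 0.000
      vertex 8.000 8.000 25.000
    endloop
  endfacet
endsolid part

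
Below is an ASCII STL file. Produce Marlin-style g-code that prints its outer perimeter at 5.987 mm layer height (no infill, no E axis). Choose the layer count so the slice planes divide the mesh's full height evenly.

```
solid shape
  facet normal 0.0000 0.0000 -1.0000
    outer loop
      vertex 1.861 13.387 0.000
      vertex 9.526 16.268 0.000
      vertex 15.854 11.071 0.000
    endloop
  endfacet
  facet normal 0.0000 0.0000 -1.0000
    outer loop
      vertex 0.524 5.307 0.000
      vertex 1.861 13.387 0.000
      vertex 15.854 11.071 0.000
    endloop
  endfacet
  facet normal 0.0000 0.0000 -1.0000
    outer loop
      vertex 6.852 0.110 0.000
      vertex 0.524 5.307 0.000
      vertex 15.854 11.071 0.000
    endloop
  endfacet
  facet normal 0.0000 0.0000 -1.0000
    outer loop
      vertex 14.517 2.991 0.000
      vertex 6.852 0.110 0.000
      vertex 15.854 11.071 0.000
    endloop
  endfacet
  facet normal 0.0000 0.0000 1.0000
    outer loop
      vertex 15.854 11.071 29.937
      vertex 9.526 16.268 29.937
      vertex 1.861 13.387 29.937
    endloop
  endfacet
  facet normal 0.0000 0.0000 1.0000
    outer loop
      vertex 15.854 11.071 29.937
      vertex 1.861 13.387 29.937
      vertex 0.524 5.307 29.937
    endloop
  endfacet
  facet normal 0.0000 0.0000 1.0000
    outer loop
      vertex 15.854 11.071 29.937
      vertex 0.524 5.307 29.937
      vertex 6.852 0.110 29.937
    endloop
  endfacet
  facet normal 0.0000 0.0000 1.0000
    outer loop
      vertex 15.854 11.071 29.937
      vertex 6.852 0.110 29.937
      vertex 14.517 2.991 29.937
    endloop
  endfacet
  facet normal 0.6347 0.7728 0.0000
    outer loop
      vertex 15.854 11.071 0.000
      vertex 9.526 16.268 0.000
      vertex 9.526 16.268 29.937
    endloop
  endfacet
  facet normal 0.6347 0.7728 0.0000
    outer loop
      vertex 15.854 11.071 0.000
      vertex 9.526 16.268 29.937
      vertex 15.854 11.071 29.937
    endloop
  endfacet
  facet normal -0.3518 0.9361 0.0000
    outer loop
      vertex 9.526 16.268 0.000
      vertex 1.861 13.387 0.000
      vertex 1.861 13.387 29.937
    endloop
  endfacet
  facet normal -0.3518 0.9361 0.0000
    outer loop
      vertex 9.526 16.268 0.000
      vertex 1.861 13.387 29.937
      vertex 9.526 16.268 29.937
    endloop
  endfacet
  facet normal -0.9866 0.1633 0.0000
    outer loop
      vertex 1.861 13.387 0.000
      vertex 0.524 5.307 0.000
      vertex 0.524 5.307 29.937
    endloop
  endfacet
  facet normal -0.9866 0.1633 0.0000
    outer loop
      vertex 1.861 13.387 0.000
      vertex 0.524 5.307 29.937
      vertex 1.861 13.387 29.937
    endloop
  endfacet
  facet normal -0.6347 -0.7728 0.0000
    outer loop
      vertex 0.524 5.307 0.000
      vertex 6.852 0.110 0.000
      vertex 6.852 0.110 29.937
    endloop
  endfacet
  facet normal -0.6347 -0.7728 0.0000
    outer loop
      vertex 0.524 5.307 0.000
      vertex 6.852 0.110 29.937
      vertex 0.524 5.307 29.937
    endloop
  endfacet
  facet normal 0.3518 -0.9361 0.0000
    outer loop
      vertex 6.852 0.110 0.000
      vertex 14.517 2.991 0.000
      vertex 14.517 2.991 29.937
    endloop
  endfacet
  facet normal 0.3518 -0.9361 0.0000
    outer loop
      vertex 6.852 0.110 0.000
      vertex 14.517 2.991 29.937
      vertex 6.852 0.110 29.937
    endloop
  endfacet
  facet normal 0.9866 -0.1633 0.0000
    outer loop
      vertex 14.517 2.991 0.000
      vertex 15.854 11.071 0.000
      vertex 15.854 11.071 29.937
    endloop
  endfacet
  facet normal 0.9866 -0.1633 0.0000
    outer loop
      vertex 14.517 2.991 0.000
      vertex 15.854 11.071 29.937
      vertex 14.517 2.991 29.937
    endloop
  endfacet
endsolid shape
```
; perimeter-only toolpath
G21 ; units = mm
G90 ; absolute positioning
G28 ; home
; layer 1
G0 Z5.987
G0 X15.854 Y11.071
G1 X9.526 Y16.268
G1 X1.861 Y13.387
G1 X0.524 Y5.307
G1 X6.852 Y0.110
G1 X14.517 Y2.991
G1 X15.854 Y11.071
; layer 2
G0 Z11.975
G0 X15.854 Y11.071
G1 X9.526 Y16.268
G1 X1.861 Y13.387
G1 X0.524 Y5.307
G1 X6.852 Y0.110
G1 X14.517 Y2.991
G1 X15.854 Y11.071
; layer 3
G0 Z17.962
G0 X15.854 Y11.071
G1 X9.526 Y16.268
G1 X1.861 Y13.387
G1 X0.524 Y5.307
G1 X6.852 Y0.110
G1 X14.517 Y2.991
G1 X15.854 Y11.071
; layer 4
G0 Z23.950
G0 X15.854 Y11.071
G1 X9.526 Y16.268
G1 X1.861 Y13.387
G1 X0.524 Y5.307
G1 X6.852 Y0.110
G1 X14.517 Y2.991
G1 X15.854 Y11.071
; layer 5
G0 Z29.937
G0 X15.854 Y11.071
G1 X9.526 Y16.268
G1 X1.861 Y13.387
G1 X0.524 Y5.307
G1 X6.852 Y0.110
G1 X14.517 Y2.991
G1 X15.854 Y11.071
M2 ; end

The solid is a regular 6-sided prism (a cylinder approximated with 6 flat sides), circumscribed radius ≈ 8.19 mm, height ≈ 29.9 mm. Slicing at Δz = 5.987 mm — 5 equal slices spanning the solid's height, so layer i sits at z = i·h/5 — gives 5 non-empty perimeters. Each is a 6-segment closed polygon; G0 lifts to the layer z and rapids to the start vertex, then G1 traces the edges.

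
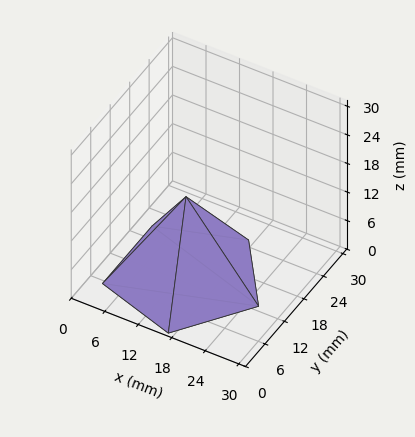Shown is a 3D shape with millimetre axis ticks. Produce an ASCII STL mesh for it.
Reading the render: the shape is a regular 5-sided pyramid, base circumscribed radius ≈ 13 mm, apex at z ≈ 17 mm (dimensions read to the nearest mm from the axis ticks). For the STL, each face is triangulated and given an outward normal.

solid part
  facet normal 0.0000 0.0000 -1.0000
    outer loop
      vertex 2.483 20.641 0.000
      vertex 17.017 25.364 0.000
      vertex 26.000 13.000 0.000
    endloop
  endfacet
  facet normal 0.0000 0.0000 -1.0000
    outer loop
      vertex 2.483 5.359 0.000
      vertex 2.483 20.641 0.000
      vertex 26.000 13.000 0.000
    endloop
  endfacet
  facet normal 0.0000 0.0000 -1.0000
    outer loop
      vertex 17.017 0.636 0.000
      vertex 2.483 5.359 0.000
      vertex 26.000 13.000 0.000
    endloop
  endfacet
  facet normal 0.6880 0.4999 0.5261
    outer loop
      vertex 26.000 13.000 0.000
      vertex 17.017 25.364 0.000
      vertex 13.000 13.000 17.000
    endloop
  endfacet
  facet normal -0.2628 0.8088 0.5261
    outer loop
      vertex 17.017 25.364 0.000
      vertex 2.483 20.641 0.000
      vertex 13.000 13.000 17.000
    endloop
  endfacet
  facet normal -0.8504 0.0000 0.5261
    outer loop
      vertex 2.483 20.641 0.000
      vertex 2.483 5.359 0.000
      vertex 13.000 13.000 17.000
    endloop
  endfacet
  facet normal -0.2628 -0.8088 0.5261
    outer loop
      vertex 2.483 5.359 0.000
      vertex 17.017 0.636 0.000
      vertex 13.000 13.000 17.000
    endloop
  endfacet
  facet normal 0.6880 -0.4999 0.5261
    outer loop
      vertex 17.017 0.636 0.000
      vertex 26.000 13.000 0.000
      vertex 13.000 13.000 17.000
    endloop
  endfacet
endsolid part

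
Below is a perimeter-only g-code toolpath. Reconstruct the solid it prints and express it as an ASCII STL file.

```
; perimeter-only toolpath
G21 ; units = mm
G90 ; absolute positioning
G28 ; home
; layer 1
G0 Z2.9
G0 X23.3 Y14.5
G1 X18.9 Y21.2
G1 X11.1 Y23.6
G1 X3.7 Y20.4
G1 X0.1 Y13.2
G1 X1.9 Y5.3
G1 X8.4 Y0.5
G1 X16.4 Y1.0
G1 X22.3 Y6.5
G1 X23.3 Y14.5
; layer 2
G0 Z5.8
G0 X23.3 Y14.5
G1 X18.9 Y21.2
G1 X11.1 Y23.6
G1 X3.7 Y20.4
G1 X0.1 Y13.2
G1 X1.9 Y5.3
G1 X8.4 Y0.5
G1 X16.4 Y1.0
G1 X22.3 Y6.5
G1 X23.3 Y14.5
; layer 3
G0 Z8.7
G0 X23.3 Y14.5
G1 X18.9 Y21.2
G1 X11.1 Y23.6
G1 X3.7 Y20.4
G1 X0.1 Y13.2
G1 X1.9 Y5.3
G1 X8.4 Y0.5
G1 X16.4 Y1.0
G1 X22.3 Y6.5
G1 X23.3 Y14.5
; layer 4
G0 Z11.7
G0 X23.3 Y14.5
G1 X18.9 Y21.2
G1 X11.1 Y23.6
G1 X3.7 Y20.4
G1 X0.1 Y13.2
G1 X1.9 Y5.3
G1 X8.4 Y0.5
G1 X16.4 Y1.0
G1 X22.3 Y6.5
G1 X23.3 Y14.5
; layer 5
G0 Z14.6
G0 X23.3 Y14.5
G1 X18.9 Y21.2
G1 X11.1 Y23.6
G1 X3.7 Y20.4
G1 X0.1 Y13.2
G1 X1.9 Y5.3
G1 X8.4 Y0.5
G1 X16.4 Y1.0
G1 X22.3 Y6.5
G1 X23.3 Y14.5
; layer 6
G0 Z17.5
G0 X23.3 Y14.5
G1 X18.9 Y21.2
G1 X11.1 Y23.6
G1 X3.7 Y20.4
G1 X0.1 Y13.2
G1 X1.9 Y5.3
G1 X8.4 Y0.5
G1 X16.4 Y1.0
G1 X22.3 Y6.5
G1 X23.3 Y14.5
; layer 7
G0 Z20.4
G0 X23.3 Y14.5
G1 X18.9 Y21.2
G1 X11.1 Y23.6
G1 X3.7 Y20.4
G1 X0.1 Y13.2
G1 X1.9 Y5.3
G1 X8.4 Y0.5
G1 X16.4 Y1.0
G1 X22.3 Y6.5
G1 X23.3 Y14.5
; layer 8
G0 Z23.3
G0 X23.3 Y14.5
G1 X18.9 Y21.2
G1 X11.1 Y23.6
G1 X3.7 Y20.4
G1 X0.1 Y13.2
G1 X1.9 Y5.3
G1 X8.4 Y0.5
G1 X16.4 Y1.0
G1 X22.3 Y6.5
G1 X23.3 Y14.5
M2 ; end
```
solid part
  facet normal 0.0000 0.0000 -1.0000
    outer loop
      vertex 11.1 23.6 0.0
      vertex 18.9 21.2 0.0
      vertex 23.3 14.5 0.0
    endloop
  endfacet
  facet normal 0.0000 0.0000 -1.0000
    outer loop
      vertex 3.7 20.4 0.0
      vertex 11.1 23.6 0.0
      vertex 23.3 14.5 0.0
    endloop
  endfacet
  facet normal 0.0000 0.0000 -1.0000
    outer loop
      vertex 0.1 13.2 0.0
      vertex 3.7 20.4 0.0
      vertex 23.3 14.5 0.0
    endloop
  endfacet
  facet normal 0.0000 0.0000 -1.0000
    outer loop
      vertex 1.9 5.3 0.0
      vertex 0.1 13.2 0.0
      vertex 23.3 14.5 0.0
    endloop
  endfacet
  facet normal 0.0000 0.0000 -1.0000
    outer loop
      vertex 8.4 0.5 0.0
      vertex 1.9 5.3 0.0
      vertex 23.3 14.5 0.0
    endloop
  endfacet
  facet normal 0.0000 0.0000 -1.0000
    outer loop
      vertex 16.4 1.0 0.0
      vertex 8.4 0.5 0.0
      vertex 23.3 14.5 0.0
    endloop
  endfacet
  facet normal 0.0000 0.0000 -1.0000
    outer loop
      vertex 22.3 6.5 0.0
      vertex 16.4 1.0 0.0
      vertex 23.3 14.5 0.0
    endloop
  endfacet
  facet normal 0.0000 0.0000 1.0000
    outer loop
      vertex 23.3 14.5 23.3
      vertex 18.9 21.2 23.3
      vertex 11.1 23.6 23.3
    endloop
  endfacet
  facet normal 0.0000 0.0000 1.0000
    outer loop
      vertex 23.3 14.5 23.3
      vertex 11.1 23.6 23.3
      vertex 3.7 20.4 23.3
    endloop
  endfacet
  facet normal 0.0000 0.0000 1.0000
    outer loop
      vertex 23.3 14.5 23.3
      vertex 3.7 20.4 23.3
      vertex 0.1 13.2 23.3
    endloop
  endfacet
  facet normal 0.0000 0.0000 1.0000
    outer loop
      vertex 23.3 14.5 23.3
      vertex 0.1 13.2 23.3
      vertex 1.9 5.3 23.3
    endloop
  endfacet
  facet normal 0.0000 0.0000 1.0000
    outer loop
      vertex 23.3 14.5 23.3
      vertex 1.9 5.3 23.3
      vertex 8.4 0.5 23.3
    endloop
  endfacet
  facet normal 0.0000 0.0000 1.0000
    outer loop
      vertex 23.3 14.5 23.3
      vertex 8.4 0.5 23.3
      vertex 16.4 1.0 23.3
    endloop
  endfacet
  facet normal 0.0000 0.0000 1.0000
    outer loop
      vertex 23.3 14.5 23.3
      vertex 16.4 1.0 23.3
      vertex 22.3 6.5 23.3
    endloop
  endfacet
  facet normal 0.8359 0.5489 0.0000
    outer loop
      vertex 23.3 14.5 0.0
      vertex 18.9 21.2 0.0
      vertex 18.9 21.2 23.3
    endloop
  endfacet
  facet normal 0.8359 0.5489 0.0000
    outer loop
      vertex 23.3 14.5 0.0
      vertex 18.9 21.2 23.3
      vertex 23.3 14.5 23.3
    endloop
  endfacet
  facet normal 0.2941 0.9558 0.0000
    outer loop
      vertex 18.9 21.2 0.0
      vertex 11.1 23.6 0.0
      vertex 11.1 23.6 23.3
    endloop
  endfacet
  facet normal 0.2941 0.9558 0.0000
    outer loop
      vertex 18.9 21.2 0.0
      vertex 11.1 23.6 23.3
      vertex 18.9 21.2 23.3
    endloop
  endfacet
  facet normal -0.3969 0.9179 0.0000
    outer loop
      vertex 11.1 23.6 0.0
      vertex 3.7 20.4 0.0
      vertex 3.7 20.4 23.3
    endloop
  endfacet
  facet normal -0.3969 0.9179 0.0000
    outer loop
      vertex 11.1 23.6 0.0
      vertex 3.7 20.4 23.3
      vertex 11.1 23.6 23.3
    endloop
  endfacet
  facet normal -0.8944 0.4472 0.0000
    outer loop
      vertex 3.7 20.4 0.0
      vertex 0.1 13.2 0.0
      vertex 0.1 13.2 23.3
    endloop
  endfacet
  facet normal -0.8944 0.4472 0.0000
    outer loop
      vertex 3.7 20.4 0.0
      vertex 0.1 13.2 23.3
      vertex 3.7 20.4 23.3
    endloop
  endfacet
  facet normal -0.9750 -0.2222 0.0000
    outer loop
      vertex 0.1 13.2 0.0
      vertex 1.9 5.3 0.0
      vertex 1.9 5.3 23.3
    endloop
  endfacet
  facet normal -0.9750 -0.2222 0.0000
    outer loop
      vertex 0.1 13.2 0.0
      vertex 1.9 5.3 23.3
      vertex 0.1 13.2 23.3
    endloop
  endfacet
  facet normal -0.5940 -0.8044 0.0000
    outer loop
      vertex 1.9 5.3 0.0
      vertex 8.4 0.5 0.0
      vertex 8.4 0.5 23.3
    endloop
  endfacet
  facet normal -0.5940 -0.8044 0.0000
    outer loop
      vertex 1.9 5.3 0.0
      vertex 8.4 0.5 23.3
      vertex 1.9 5.3 23.3
    endloop
  endfacet
  facet normal 0.0624 -0.9981 0.0000
    outer loop
      vertex 8.4 0.5 0.0
      vertex 16.4 1.0 0.0
      vertex 16.4 1.0 23.3
    endloop
  endfacet
  facet normal 0.0624 -0.9981 0.0000
    outer loop
      vertex 8.4 0.5 0.0
      vertex 16.4 1.0 23.3
      vertex 8.4 0.5 23.3
    endloop
  endfacet
  facet normal 0.6819 -0.7315 0.0000
    outer loop
      vertex 16.4 1.0 0.0
      vertex 22.3 6.5 0.0
      vertex 22.3 6.5 23.3
    endloop
  endfacet
  facet normal 0.6819 -0.7315 0.0000
    outer loop
      vertex 16.4 1.0 0.0
      vertex 22.3 6.5 23.3
      vertex 16.4 1.0 23.3
    endloop
  endfacet
  facet normal 0.9923 -0.1240 0.0000
    outer loop
      vertex 22.3 6.5 0.0
      vertex 23.3 14.5 0.0
      vertex 23.3 14.5 23.3
    endloop
  endfacet
  facet normal 0.9923 -0.1240 0.0000
    outer loop
      vertex 22.3 6.5 0.0
      vertex 23.3 14.5 23.3
      vertex 22.3 6.5 23.3
    endloop
  endfacet
endsolid part

The G0 Z moves step by Δz≈2.9 mm. Every layer's G1 loop is the same polygon, so the solid is a straight extrusion of it from z=0 to z≈23.3. Closing with flat bottom and top caps and triangulating gives 32 facets — a regular 9-sided prism (a cylinder approximated with 9 flat sides), circumscribed radius ≈ 11.8 mm, height ≈ 23.3 mm.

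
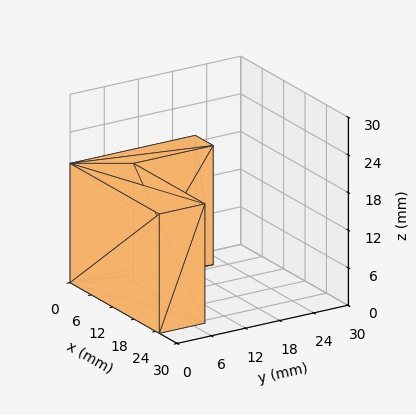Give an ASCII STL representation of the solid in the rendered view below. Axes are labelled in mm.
Reading the render: the shape is an L-shaped prism: outer 25 × 22 mm, arm thicknesses ≈ 8 mm (horizontal) and 5 mm (vertical), extruded 19 mm in z (dimensions read to the nearest mm from the axis ticks). For the STL, each face is triangulated and given an outward normal.

solid part
  facet normal 0.0000 0.0000 -1.0000
    outer loop
      vertex 25.0 8.0 0.0
      vertex 25.0 0.0 0.0
      vertex 0.0 0.0 0.0
    endloop
  endfacet
  facet normal 0.0000 0.0000 -1.0000
    outer loop
      vertex 5.0 8.0 0.0
      vertex 25.0 8.0 0.0
      vertex 0.0 0.0 0.0
    endloop
  endfacet
  facet normal 0.0000 0.0000 -1.0000
    outer loop
      vertex 5.0 22.0 0.0
      vertex 5.0 8.0 0.0
      vertex 0.0 0.0 0.0
    endloop
  endfacet
  facet normal 0.0000 0.0000 -1.0000
    outer loop
      vertex 0.0 22.0 0.0
      vertex 5.0 22.0 0.0
      vertex 0.0 0.0 0.0
    endloop
  endfacet
  facet normal 0.0000 0.0000 1.0000
    outer loop
      vertex 0.0 0.0 19.0
      vertex 25.0 0.0 19.0
      vertex 25.0 8.0 19.0
    endloop
  endfacet
  facet normal 0.0000 0.0000 1.0000
    outer loop
      vertex 0.0 0.0 19.0
      vertex 25.0 8.0 19.0
      vertex 5.0 8.0 19.0
    endloop
  endfacet
  facet normal 0.0000 0.0000 1.0000
    outer loop
      vertex 0.0 0.0 19.0
      vertex 5.0 8.0 19.0
      vertex 5.0 22.0 19.0
    endloop
  endfacet
  facet normal 0.0000 0.0000 1.0000
    outer loop
      vertex 0.0 0.0 19.0
      vertex 5.0 22.0 19.0
      vertex 0.0 22.0 19.0
    endloop
  endfacet
  facet normal 0.0000 -1.0000 0.0000
    outer loop
      vertex 0.0 0.0 0.0
      vertex 25.0 0.0 0.0
      vertex 25.0 0.0 19.0
    endloop
  endfacet
  facet normal 0.0000 -1.0000 0.0000
    outer loop
      vertex 0.0 0.0 0.0
      vertex 25.0 0.0 19.0
      vertex 0.0 0.0 19.0
    endloop
  endfacet
  facet normal 1.0000 0.0000 0.0000
    outer loop
      vertex 25.0 0.0 0.0
      vertex 25.0 8.0 0.0
      vertex 25.0 8.0 19.0
    endloop
  endfacet
  facet normal 1.0000 0.0000 0.0000
    outer loop
      vertex 25.0 0.0 0.0
      vertex 25.0 8.0 19.0
      vertex 25.0 0.0 19.0
    endloop
  endfacet
  facet normal 0.0000 1.0000 0.0000
    outer loop
      vertex 25.0 8.0 0.0
      vertex 5.0 8.0 0.0
      vertex 5.0 8.0 19.0
    endloop
  endfacet
  facet normal 0.0000 1.0000 0.0000
    outer loop
      vertex 25.0 8.0 0.0
      vertex 5.0 8.0 19.0
      vertex 25.0 8.0 19.0
    endloop
  endfacet
  facet normal 1.0000 0.0000 0.0000
    outer loop
      vertex 5.0 8.0 0.0
      vertex 5.0 22.0 0.0
      vertex 5.0 22.0 19.0
    endloop
  endfacet
  facet normal 1.0000 0.0000 0.0000
    outer loop
      vertex 5.0 8.0 0.0
      vertex 5.0 22.0 19.0
      vertex 5.0 8.0 19.0
    endloop
  endfacet
  facet normal 0.0000 1.0000 0.0000
    outer loop
      vertex 5.0 22.0 0.0
      vertex 0.0 22.0 0.0
      vertex 0.0 22.0 19.0
    endloop
  endfacet
  facet normal 0.0000 1.0000 0.0000
    outer loop
      vertex 5.0 22.0 0.0
      vertex 0.0 22.0 19.0
      vertex 5.0 22.0 19.0
    endloop
  endfacet
  facet normal -1.0000 0.0000 0.0000
    outer loop
      vertex 0.0 22.0 0.0
      vertex 0.0 0.0 0.0
      vertex 0.0 0.0 19.0
    endloop
  endfacet
  facet normal -1.0000 0.0000 0.0000
    outer loop
      vertex 0.0 22.0 0.0
      vertex 0.0 0.0 19.0
      vertex 0.0 22.0 19.0
    endloop
  endfacet
endsolid part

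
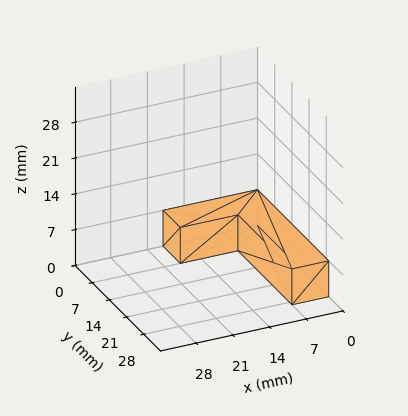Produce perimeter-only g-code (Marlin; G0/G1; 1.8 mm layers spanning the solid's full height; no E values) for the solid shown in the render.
Reading the render: the shape is an L-shaped prism: outer 18 × 29 mm, arm thicknesses ≈ 7 mm (horizontal) and 7 mm (vertical), extruded 7 mm in z (dimensions read to the nearest mm from the axis ticks). For the g-code, the solid's height is divided into equal slices at the stated Δz and each level perimeter traced with G1 moves after a G0 lift.

; perimeter-only toolpath
G21 ; units = mm
G90 ; absolute positioning
G28 ; home
; layer 1
G0 Z1.8
G0 X0.0 Y0.0
G1 X18.0 Y0.0
G1 X18.0 Y7.0
G1 X7.0 Y7.0
G1 X7.0 Y29.0
G1 X0.0 Y29.0
G1 X0.0 Y0.0
; layer 2
G0 Z3.5
G0 X0.0 Y0.0
G1 X18.0 Y0.0
G1 X18.0 Y7.0
G1 X7.0 Y7.0
G1 X7.0 Y29.0
G1 X0.0 Y29.0
G1 X0.0 Y0.0
; layer 3
G0 Z5.2
G0 X0.0 Y0.0
G1 X18.0 Y0.0
G1 X18.0 Y7.0
G1 X7.0 Y7.0
G1 X7.0 Y29.0
G1 X0.0 Y29.0
G1 X0.0 Y0.0
; layer 4
G0 Z7.0
G0 X0.0 Y0.0
G1 X18.0 Y0.0
G1 X18.0 Y7.0
G1 X7.0 Y7.0
G1 X7.0 Y29.0
G1 X0.0 Y29.0
G1 X0.0 Y0.0
M2 ; end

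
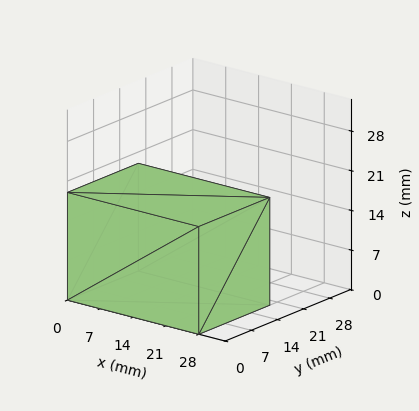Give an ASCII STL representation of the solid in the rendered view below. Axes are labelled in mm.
Reading the render: the shape is a rectangular box, roughly 28 × 19 mm footprint and 19 mm tall (dimensions read to the nearest mm from the axis ticks). For the STL, each face is triangulated and given an outward normal.

solid part
  facet normal 0.0000 0.0000 -1.0000
    outer loop
      vertex 28.0 19.0 0.0
      vertex 28.0 0.0 0.0
      vertex 0.0 0.0 0.0
    endloop
  endfacet
  facet normal 0.0000 0.0000 -1.0000
    outer loop
      vertex 0.0 19.0 0.0
      vertex 28.0 19.0 0.0
      vertex 0.0 0.0 0.0
    endloop
  endfacet
  facet normal 0.0000 0.0000 1.0000
    outer loop
      vertex 0.0 0.0 19.0
      vertex 28.0 0.0 19.0
      vertex 28.0 19.0 19.0
    endloop
  endfacet
  facet normal 0.0000 0.0000 1.0000
    outer loop
      vertex 0.0 0.0 19.0
      vertex 28.0 19.0 19.0
      vertex 0.0 19.0 19.0
    endloop
  endfacet
  facet normal 0.0000 -1.0000 0.0000
    outer loop
      vertex 0.0 0.0 0.0
      vertex 28.0 0.0 0.0
      vertex 28.0 0.0 19.0
    endloop
  endfacet
  facet normal 0.0000 -1.0000 0.0000
    outer loop
      vertex 0.0 0.0 0.0
      vertex 28.0 0.0 19.0
      vertex 0.0 0.0 19.0
    endloop
  endfacet
  facet normal 0.0000 1.0000 0.0000
    outer loop
      vertex 28.0 19.0 19.0
      vertex 28.0 19.0 0.0
      vertex 0.0 19.0 0.0
    endloop
  endfacet
  facet normal 0.0000 1.0000 0.0000
    outer loop
      vertex 0.0 19.0 19.0
      vertex 28.0 19.0 19.0
      vertex 0.0 19.0 0.0
    endloop
  endfacet
  facet normal -1.0000 0.0000 0.0000
    outer loop
      vertex 0.0 19.0 19.0
      vertex 0.0 19.0 0.0
      vertex 0.0 0.0 0.0
    endloop
  endfacet
  facet normal -1.0000 0.0000 0.0000
    outer loop
      vertex 0.0 0.0 19.0
      vertex 0.0 19.0 19.0
      vertex 0.0 0.0 0.0
    endloop
  endfacet
  facet normal 1.0000 0.0000 0.0000
    outer loop
      vertex 28.0 0.0 0.0
      vertex 28.0 19.0 0.0
      vertex 28.0 19.0 19.0
    endloop
  endfacet
  facet normal 1.0000 0.0000 0.0000
    outer loop
      vertex 28.0 0.0 0.0
      vertex 28.0 19.0 19.0
      vertex 28.0 0.0 19.0
    endloop
  endfacet
endsolid part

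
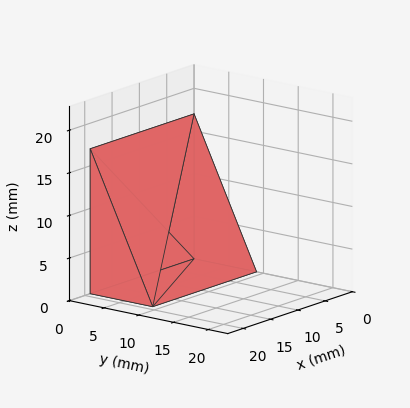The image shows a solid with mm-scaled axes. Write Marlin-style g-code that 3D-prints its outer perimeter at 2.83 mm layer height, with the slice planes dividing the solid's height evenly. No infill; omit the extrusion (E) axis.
Reading the render: the shape is a wedge (ramp): 19 × 9 mm base, rising to 17 mm along the y=0 edge and sloping linearly to z=0 at y=9 (dimensions read to the nearest mm from the axis ticks). For the g-code, the solid's height is divided into equal slices at the stated Δz and each level perimeter traced with G1 moves after a G0 lift.

; perimeter-only toolpath
G21 ; units = mm
G90 ; absolute positioning
G28 ; home
; layer 1
G0 Z2.83
G0 X0.00 Y0.00
G1 X19.00 Y0.00
G1 X19.00 Y7.50
G1 X0.00 Y7.50
G1 X0.00 Y0.00
; layer 2
G0 Z5.67
G0 X0.00 Y0.00
G1 X19.00 Y0.00
G1 X19.00 Y6.00
G1 X0.00 Y6.00
G1 X0.00 Y0.00
; layer 3
G0 Z8.50
G0 X0.00 Y0.00
G1 X19.00 Y0.00
G1 X19.00 Y4.50
G1 X0.00 Y4.50
G1 X0.00 Y0.00
; layer 4
G0 Z11.33
G0 X0.00 Y0.00
G1 X19.00 Y0.00
G1 X19.00 Y3.00
G1 X0.00 Y3.00
G1 X0.00 Y0.00
; layer 5
G0 Z14.17
G0 X0.00 Y0.00
G1 X19.00 Y0.00
G1 X19.00 Y1.50
G1 X0.00 Y1.50
G1 X0.00 Y0.00
M2 ; end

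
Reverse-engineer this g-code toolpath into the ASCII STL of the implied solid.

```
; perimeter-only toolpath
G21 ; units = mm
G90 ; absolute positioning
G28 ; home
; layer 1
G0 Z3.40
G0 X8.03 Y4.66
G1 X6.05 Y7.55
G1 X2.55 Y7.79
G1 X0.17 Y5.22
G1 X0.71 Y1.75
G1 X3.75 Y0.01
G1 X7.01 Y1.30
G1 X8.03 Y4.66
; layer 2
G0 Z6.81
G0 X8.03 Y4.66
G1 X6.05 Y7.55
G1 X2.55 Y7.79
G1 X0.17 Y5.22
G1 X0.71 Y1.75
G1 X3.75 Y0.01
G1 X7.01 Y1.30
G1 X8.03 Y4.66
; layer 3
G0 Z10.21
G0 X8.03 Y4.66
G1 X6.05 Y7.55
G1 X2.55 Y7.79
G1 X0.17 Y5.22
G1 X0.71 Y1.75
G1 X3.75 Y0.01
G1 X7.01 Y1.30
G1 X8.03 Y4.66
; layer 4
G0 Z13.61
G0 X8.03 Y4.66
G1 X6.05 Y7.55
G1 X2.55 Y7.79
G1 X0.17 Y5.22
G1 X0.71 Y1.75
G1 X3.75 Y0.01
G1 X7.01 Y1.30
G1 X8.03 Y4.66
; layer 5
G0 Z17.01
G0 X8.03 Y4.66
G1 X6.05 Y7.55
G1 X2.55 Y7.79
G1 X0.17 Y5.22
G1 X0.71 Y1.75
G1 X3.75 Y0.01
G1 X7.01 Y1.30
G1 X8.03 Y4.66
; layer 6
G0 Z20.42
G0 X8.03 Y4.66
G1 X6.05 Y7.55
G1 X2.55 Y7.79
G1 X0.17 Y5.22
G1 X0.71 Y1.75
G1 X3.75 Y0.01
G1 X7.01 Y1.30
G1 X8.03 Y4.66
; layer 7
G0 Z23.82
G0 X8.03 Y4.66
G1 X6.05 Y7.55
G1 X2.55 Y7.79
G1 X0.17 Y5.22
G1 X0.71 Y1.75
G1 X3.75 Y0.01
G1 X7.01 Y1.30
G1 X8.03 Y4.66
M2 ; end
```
solid part
  facet normal 0.0000 0.0000 -1.0000
    outer loop
      vertex 2.55 7.79 0.00
      vertex 6.05 7.55 0.00
      vertex 8.03 4.66 0.00
    endloop
  endfacet
  facet normal 0.0000 0.0000 -1.0000
    outer loop
      vertex 0.17 5.22 0.00
      vertex 2.55 7.79 0.00
      vertex 8.03 4.66 0.00
    endloop
  endfacet
  facet normal 0.0000 0.0000 -1.0000
    outer loop
      vertex 0.71 1.75 0.00
      vertex 0.17 5.22 0.00
      vertex 8.03 4.66 0.00
    endloop
  endfacet
  facet normal 0.0000 0.0000 -1.0000
    outer loop
      vertex 3.75 0.01 0.00
      vertex 0.71 1.75 0.00
      vertex 8.03 4.66 0.00
    endloop
  endfacet
  facet normal 0.0000 0.0000 -1.0000
    outer loop
      vertex 7.01 1.30 0.00
      vertex 3.75 0.01 0.00
      vertex 8.03 4.66 0.00
    endloop
  endfacet
  facet normal 0.0000 0.0000 1.0000
    outer loop
      vertex 8.03 4.66 23.82
      vertex 6.05 7.55 23.82
      vertex 2.55 7.79 23.82
    endloop
  endfacet
  facet normal 0.0000 0.0000 1.0000
    outer loop
      vertex 8.03 4.66 23.82
      vertex 2.55 7.79 23.82
      vertex 0.17 5.22 23.82
    endloop
  endfacet
  facet normal 0.0000 0.0000 1.0000
    outer loop
      vertex 8.03 4.66 23.82
      vertex 0.17 5.22 23.82
      vertex 0.71 1.75 23.82
    endloop
  endfacet
  facet normal 0.0000 0.0000 1.0000
    outer loop
      vertex 8.03 4.66 23.82
      vertex 0.71 1.75 23.82
      vertex 3.75 0.01 23.82
    endloop
  endfacet
  facet normal 0.0000 0.0000 1.0000
    outer loop
      vertex 8.03 4.66 23.82
      vertex 3.75 0.01 23.82
      vertex 7.01 1.30 23.82
    endloop
  endfacet
  facet normal 0.8250 0.5652 0.0000
    outer loop
      vertex 8.03 4.66 0.00
      vertex 6.05 7.55 0.00
      vertex 6.05 7.55 23.82
    endloop
  endfacet
  facet normal 0.8250 0.5652 0.0000
    outer loop
      vertex 8.03 4.66 0.00
      vertex 6.05 7.55 23.82
      vertex 8.03 4.66 23.82
    endloop
  endfacet
  facet normal 0.0684 0.9977 0.0000
    outer loop
      vertex 6.05 7.55 0.00
      vertex 2.55 7.79 0.00
      vertex 2.55 7.79 23.82
    endloop
  endfacet
  facet normal 0.0684 0.9977 0.0000
    outer loop
      vertex 6.05 7.55 0.00
      vertex 2.55 7.79 23.82
      vertex 6.05 7.55 23.82
    endloop
  endfacet
  facet normal -0.7337 0.6795 0.0000
    outer loop
      vertex 2.55 7.79 0.00
      vertex 0.17 5.22 0.00
      vertex 0.17 5.22 23.82
    endloop
  endfacet
  facet normal -0.7337 0.6795 0.0000
    outer loop
      vertex 2.55 7.79 0.00
      vertex 0.17 5.22 23.82
      vertex 2.55 7.79 23.82
    endloop
  endfacet
  facet normal -0.9881 -0.1538 0.0000
    outer loop
      vertex 0.17 5.22 0.00
      vertex 0.71 1.75 0.00
      vertex 0.71 1.75 23.82
    endloop
  endfacet
  facet normal -0.9881 -0.1538 0.0000
    outer loop
      vertex 0.17 5.22 0.00
      vertex 0.71 1.75 23.82
      vertex 0.17 5.22 23.82
    endloop
  endfacet
  facet normal -0.4968 -0.8679 0.0000
    outer loop
      vertex 0.71 1.75 0.00
      vertex 3.75 0.01 0.00
      vertex 3.75 0.01 23.82
    endloop
  endfacet
  facet normal -0.4968 -0.8679 0.0000
    outer loop
      vertex 0.71 1.75 0.00
      vertex 3.75 0.01 23.82
      vertex 0.71 1.75 23.82
    endloop
  endfacet
  facet normal 0.3679 -0.9298 0.0000
    outer loop
      vertex 3.75 0.01 0.00
      vertex 7.01 1.30 0.00
      vertex 7.01 1.30 23.82
    endloop
  endfacet
  facet normal 0.3679 -0.9298 0.0000
    outer loop
      vertex 3.75 0.01 0.00
      vertex 7.01 1.30 23.82
      vertex 3.75 0.01 23.82
    endloop
  endfacet
  facet normal 0.9569 -0.2905 0.0000
    outer loop
      vertex 7.01 1.30 0.00
      vertex 8.03 4.66 0.00
      vertex 8.03 4.66 23.82
    endloop
  endfacet
  facet normal 0.9569 -0.2905 0.0000
    outer loop
      vertex 7.01 1.30 0.00
      vertex 8.03 4.66 23.82
      vertex 7.01 1.30 23.82
    endloop
  endfacet
endsolid part

The G0 Z moves step by Δz≈3.40 mm. Every layer's G1 loop is the same polygon, so the solid is a straight extrusion of it from z=0 to z≈23.8. Closing with flat bottom and top caps and triangulating gives 24 facets — a regular 7-sided prism (a cylinder approximated with 7 flat sides), circumscribed radius ≈ 4.04 mm, height ≈ 23.8 mm.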